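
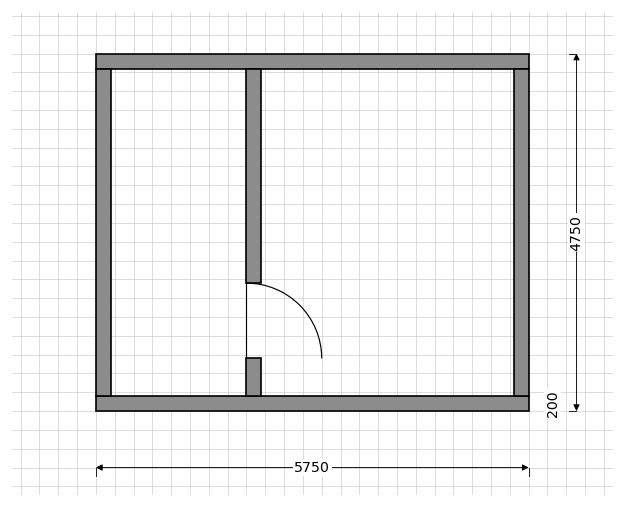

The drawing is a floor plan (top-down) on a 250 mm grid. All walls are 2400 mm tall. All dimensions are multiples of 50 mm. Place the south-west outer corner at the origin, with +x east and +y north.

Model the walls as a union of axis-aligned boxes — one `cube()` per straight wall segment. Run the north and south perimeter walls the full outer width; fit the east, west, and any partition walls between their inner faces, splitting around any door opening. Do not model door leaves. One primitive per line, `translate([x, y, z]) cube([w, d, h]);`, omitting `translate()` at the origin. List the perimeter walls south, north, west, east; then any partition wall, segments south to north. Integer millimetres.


cube([5750, 200, 2400]);
translate([0, 4550, 0]) cube([5750, 200, 2400]);
translate([0, 200, 0]) cube([200, 4350, 2400]);
translate([5550, 200, 0]) cube([200, 4350, 2400]);
translate([2000, 200, 0]) cube([200, 500, 2400]);
translate([2000, 1700, 0]) cube([200, 2850, 2400]);


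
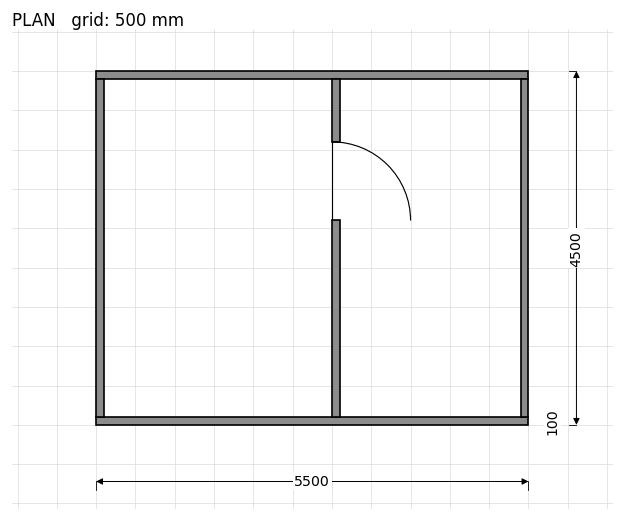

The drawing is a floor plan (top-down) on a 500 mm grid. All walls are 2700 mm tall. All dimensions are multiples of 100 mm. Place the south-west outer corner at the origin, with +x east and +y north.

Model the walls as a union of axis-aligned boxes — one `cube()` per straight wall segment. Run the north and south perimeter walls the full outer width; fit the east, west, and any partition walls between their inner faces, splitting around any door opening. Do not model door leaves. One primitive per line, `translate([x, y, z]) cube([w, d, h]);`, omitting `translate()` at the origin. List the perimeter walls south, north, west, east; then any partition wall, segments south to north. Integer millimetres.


cube([5500, 100, 2700]);
translate([0, 4400, 0]) cube([5500, 100, 2700]);
translate([0, 100, 0]) cube([100, 4300, 2700]);
translate([5400, 100, 0]) cube([100, 4300, 2700]);
translate([3000, 100, 0]) cube([100, 2500, 2700]);
translate([3000, 3600, 0]) cube([100, 800, 2700]);


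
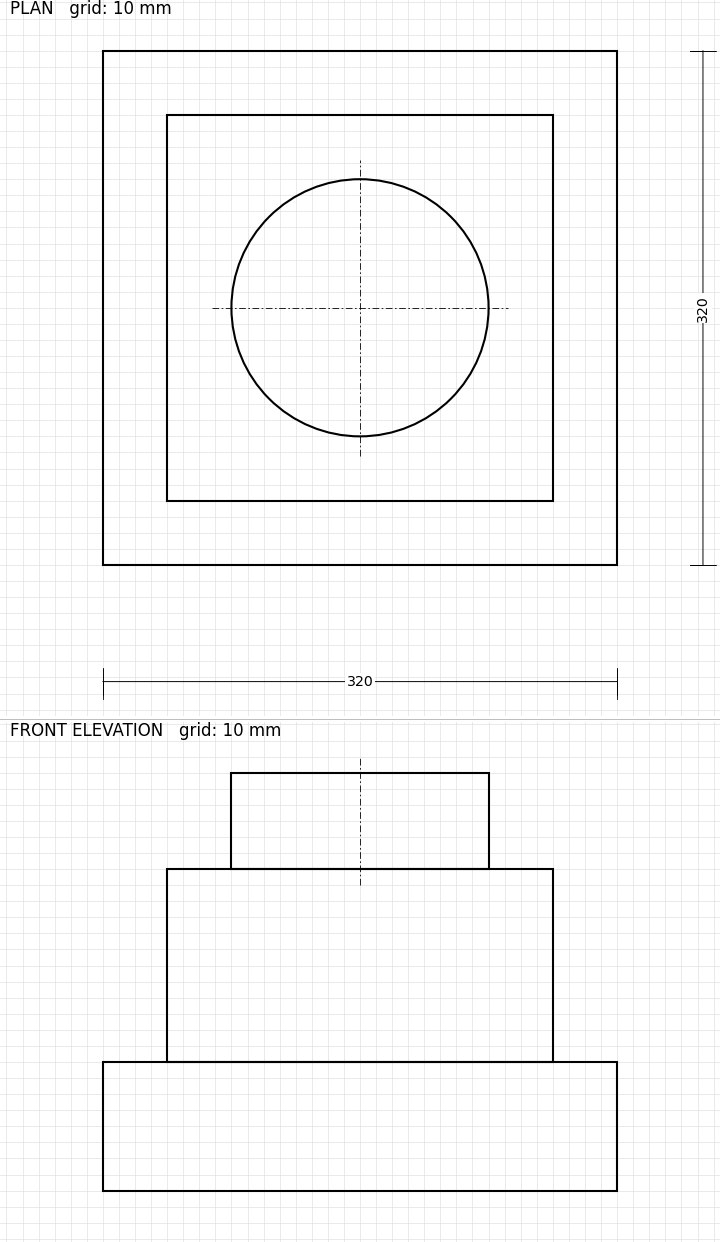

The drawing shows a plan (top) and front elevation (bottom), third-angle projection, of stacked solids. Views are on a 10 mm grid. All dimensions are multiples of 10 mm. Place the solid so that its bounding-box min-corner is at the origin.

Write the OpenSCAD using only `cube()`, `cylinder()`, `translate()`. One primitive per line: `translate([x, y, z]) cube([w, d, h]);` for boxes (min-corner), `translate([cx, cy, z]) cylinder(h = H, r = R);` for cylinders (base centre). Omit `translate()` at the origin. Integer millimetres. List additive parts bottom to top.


cube([320, 320, 80]);
translate([40, 40, 80]) cube([240, 240, 120]);
translate([160, 160, 200]) cylinder(h = 60, r = 80);


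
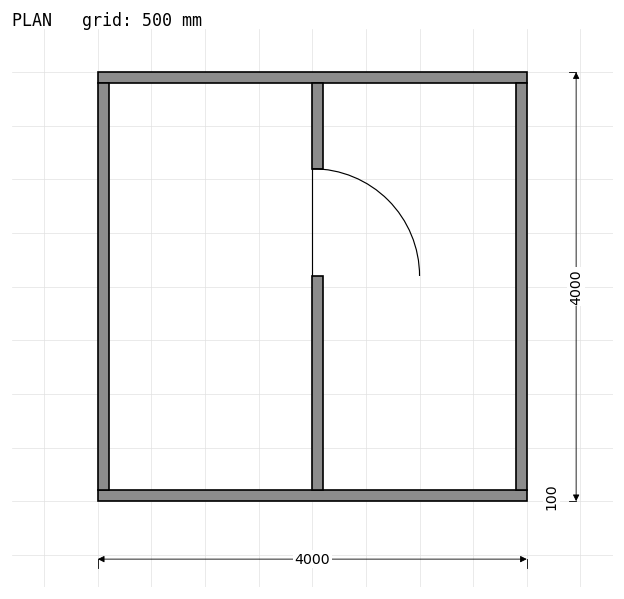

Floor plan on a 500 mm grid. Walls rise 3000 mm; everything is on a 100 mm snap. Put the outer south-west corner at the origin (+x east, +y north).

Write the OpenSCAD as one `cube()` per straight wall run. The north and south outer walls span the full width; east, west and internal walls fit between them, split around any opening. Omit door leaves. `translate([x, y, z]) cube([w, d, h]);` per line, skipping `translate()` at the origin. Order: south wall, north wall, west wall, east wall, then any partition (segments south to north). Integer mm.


cube([4000, 100, 3000]);
translate([0, 3900, 0]) cube([4000, 100, 3000]);
translate([0, 100, 0]) cube([100, 3800, 3000]);
translate([3900, 100, 0]) cube([100, 3800, 3000]);
translate([2000, 100, 0]) cube([100, 2000, 3000]);
translate([2000, 3100, 0]) cube([100, 800, 3000]);


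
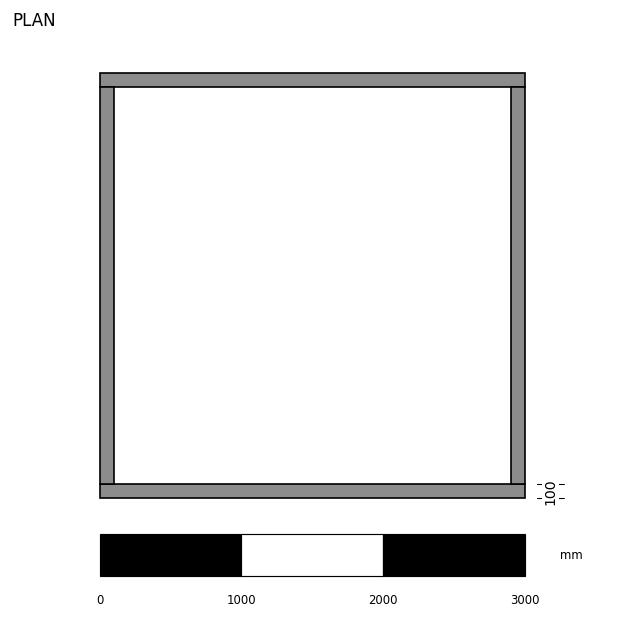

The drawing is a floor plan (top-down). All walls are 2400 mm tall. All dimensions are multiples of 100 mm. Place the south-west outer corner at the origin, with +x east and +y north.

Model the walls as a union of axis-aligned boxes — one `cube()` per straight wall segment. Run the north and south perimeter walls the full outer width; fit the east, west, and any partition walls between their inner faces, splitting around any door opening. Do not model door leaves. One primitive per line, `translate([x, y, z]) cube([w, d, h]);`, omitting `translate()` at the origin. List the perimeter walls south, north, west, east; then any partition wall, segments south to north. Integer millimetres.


cube([3000, 100, 2400]);
translate([0, 2900, 0]) cube([3000, 100, 2400]);
translate([0, 100, 0]) cube([100, 2800, 2400]);
translate([2900, 100, 0]) cube([100, 2800, 2400]);


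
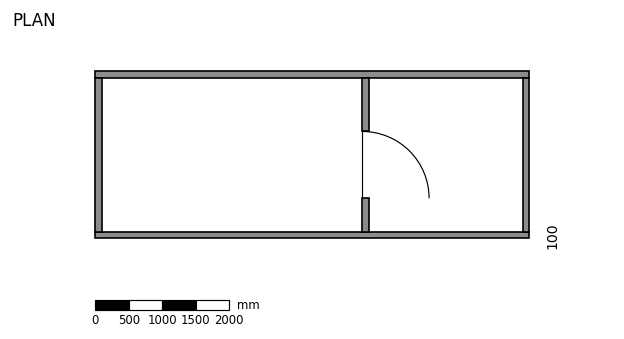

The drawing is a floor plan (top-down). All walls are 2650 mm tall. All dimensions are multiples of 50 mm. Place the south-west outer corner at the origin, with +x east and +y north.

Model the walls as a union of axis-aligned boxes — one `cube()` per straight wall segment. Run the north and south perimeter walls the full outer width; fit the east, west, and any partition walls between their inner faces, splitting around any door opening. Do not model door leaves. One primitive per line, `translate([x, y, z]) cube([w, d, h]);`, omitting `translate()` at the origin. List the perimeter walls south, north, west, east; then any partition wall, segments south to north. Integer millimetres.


cube([6500, 100, 2650]);
translate([0, 2400, 0]) cube([6500, 100, 2650]);
translate([0, 100, 0]) cube([100, 2300, 2650]);
translate([6400, 100, 0]) cube([100, 2300, 2650]);
translate([4000, 100, 0]) cube([100, 500, 2650]);
translate([4000, 1600, 0]) cube([100, 800, 2650]);


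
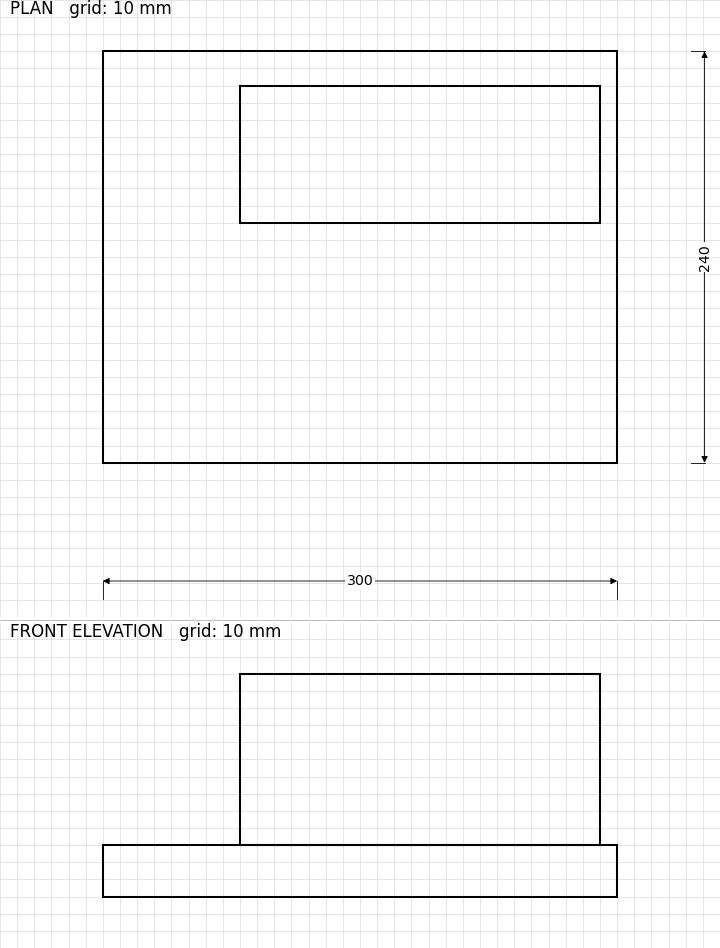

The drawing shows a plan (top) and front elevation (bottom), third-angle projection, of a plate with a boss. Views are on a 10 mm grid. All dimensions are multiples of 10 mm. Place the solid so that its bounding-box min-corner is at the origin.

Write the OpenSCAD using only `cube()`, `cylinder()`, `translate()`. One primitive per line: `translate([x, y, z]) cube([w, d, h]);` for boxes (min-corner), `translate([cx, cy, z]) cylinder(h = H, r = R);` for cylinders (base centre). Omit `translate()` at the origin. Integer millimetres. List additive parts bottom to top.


cube([300, 240, 30]);
translate([80, 140, 30]) cube([210, 80, 100]);


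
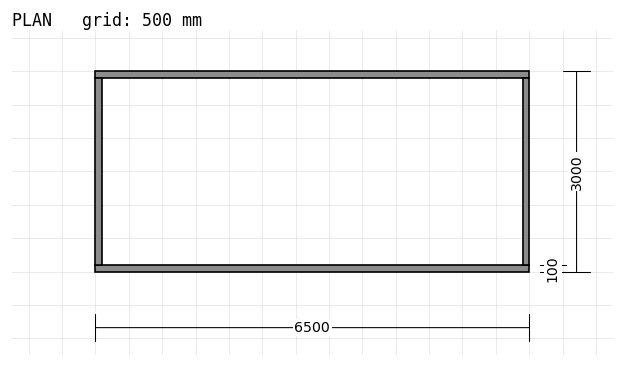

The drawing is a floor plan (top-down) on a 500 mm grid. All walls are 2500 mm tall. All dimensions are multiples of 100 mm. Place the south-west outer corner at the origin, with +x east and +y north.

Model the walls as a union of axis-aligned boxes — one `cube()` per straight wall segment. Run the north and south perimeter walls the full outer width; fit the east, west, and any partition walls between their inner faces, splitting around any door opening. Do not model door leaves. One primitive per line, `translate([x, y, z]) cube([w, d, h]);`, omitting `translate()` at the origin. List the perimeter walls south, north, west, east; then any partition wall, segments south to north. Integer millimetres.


cube([6500, 100, 2500]);
translate([0, 2900, 0]) cube([6500, 100, 2500]);
translate([0, 100, 0]) cube([100, 2800, 2500]);
translate([6400, 100, 0]) cube([100, 2800, 2500]);


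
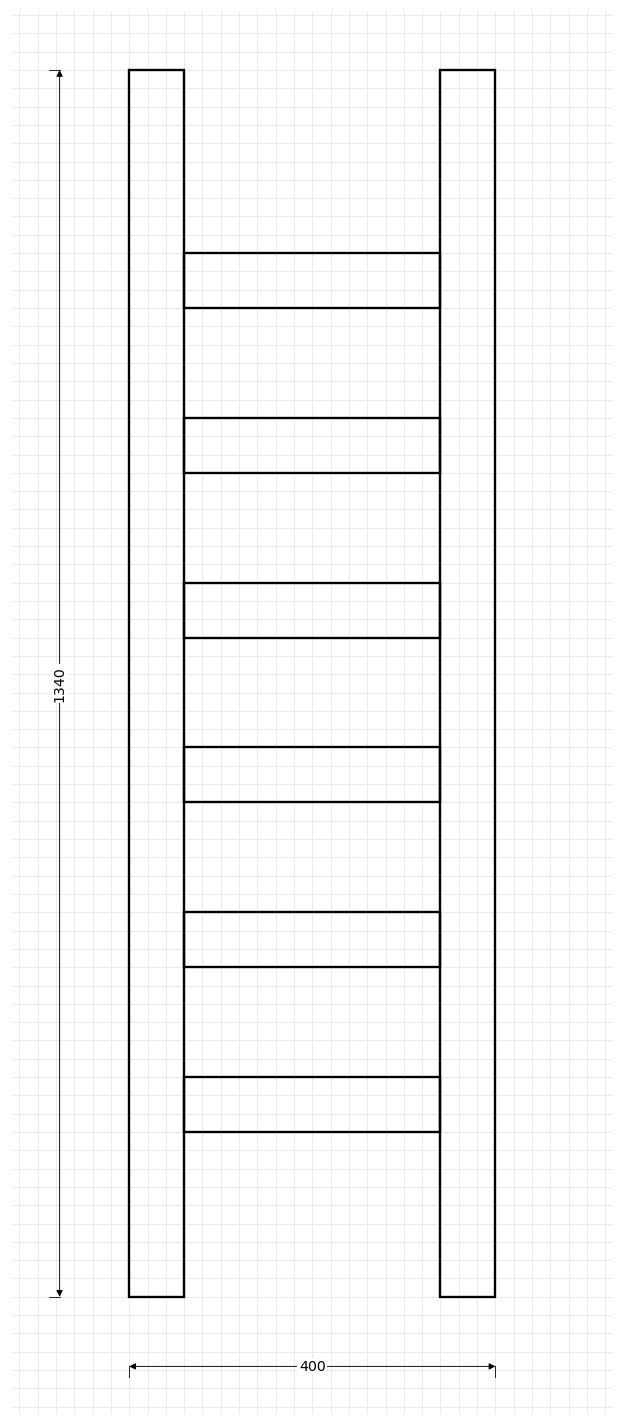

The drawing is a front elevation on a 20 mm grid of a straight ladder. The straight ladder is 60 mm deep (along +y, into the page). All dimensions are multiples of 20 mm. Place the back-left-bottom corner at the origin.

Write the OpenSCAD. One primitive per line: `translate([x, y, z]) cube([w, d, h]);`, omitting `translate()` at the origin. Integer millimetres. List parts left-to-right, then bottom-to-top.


cube([60, 60, 1340]);
translate([60, 0, 180]) cube([280, 60, 60]);
translate([60, 0, 360]) cube([280, 60, 60]);
translate([60, 0, 540]) cube([280, 60, 60]);
translate([60, 0, 720]) cube([280, 60, 60]);
translate([60, 0, 900]) cube([280, 60, 60]);
translate([60, 0, 1080]) cube([280, 60, 60]);
translate([340, 0, 0]) cube([60, 60, 1340]);


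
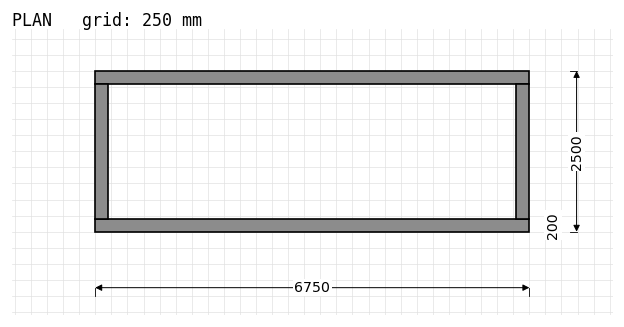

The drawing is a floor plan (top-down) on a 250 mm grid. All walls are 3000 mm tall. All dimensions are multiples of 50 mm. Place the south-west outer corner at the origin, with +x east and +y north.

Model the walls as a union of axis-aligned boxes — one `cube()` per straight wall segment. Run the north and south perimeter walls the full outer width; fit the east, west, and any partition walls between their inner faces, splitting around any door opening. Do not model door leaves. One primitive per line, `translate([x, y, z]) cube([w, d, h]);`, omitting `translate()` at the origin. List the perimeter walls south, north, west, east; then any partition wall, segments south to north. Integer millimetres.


cube([6750, 200, 3000]);
translate([0, 2300, 0]) cube([6750, 200, 3000]);
translate([0, 200, 0]) cube([200, 2100, 3000]);
translate([6550, 200, 0]) cube([200, 2100, 3000]);


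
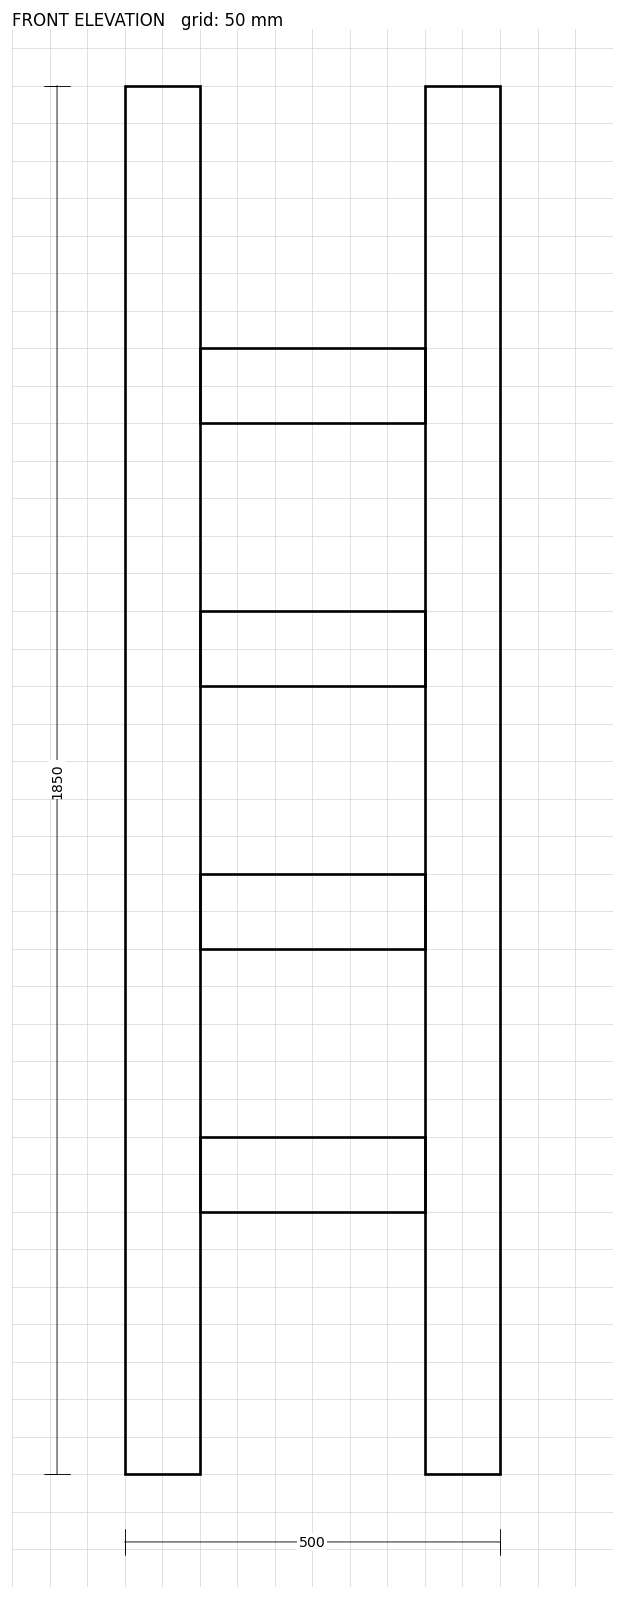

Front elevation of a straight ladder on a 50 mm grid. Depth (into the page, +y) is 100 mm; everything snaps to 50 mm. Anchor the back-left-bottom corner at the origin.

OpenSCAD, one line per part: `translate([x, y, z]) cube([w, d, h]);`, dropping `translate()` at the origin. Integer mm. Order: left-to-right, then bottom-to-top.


cube([100, 100, 1850]);
translate([100, 0, 350]) cube([300, 100, 100]);
translate([100, 0, 700]) cube([300, 100, 100]);
translate([100, 0, 1050]) cube([300, 100, 100]);
translate([100, 0, 1400]) cube([300, 100, 100]);
translate([400, 0, 0]) cube([100, 100, 1850]);


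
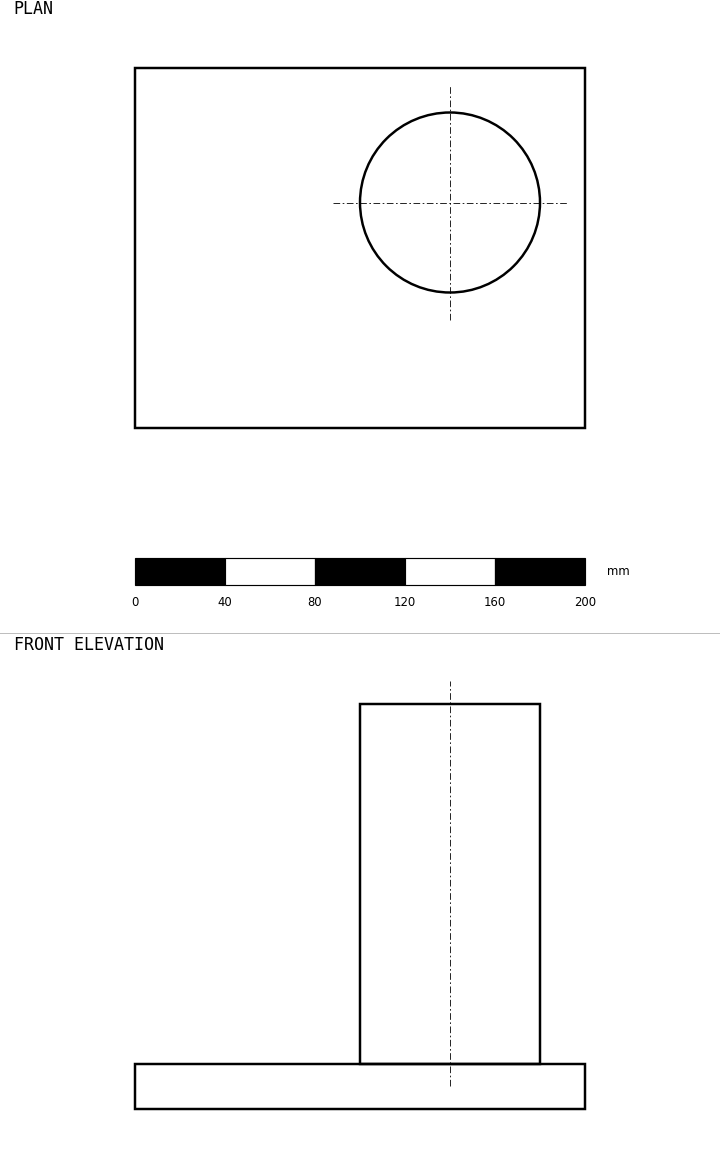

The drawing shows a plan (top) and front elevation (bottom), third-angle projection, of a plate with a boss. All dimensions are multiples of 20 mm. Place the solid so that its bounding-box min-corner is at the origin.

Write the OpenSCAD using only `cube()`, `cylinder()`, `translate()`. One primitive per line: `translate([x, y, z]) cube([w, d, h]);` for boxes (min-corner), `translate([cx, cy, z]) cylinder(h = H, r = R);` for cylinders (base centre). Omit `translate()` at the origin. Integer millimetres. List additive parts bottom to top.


cube([200, 160, 20]);
translate([140, 100, 20]) cylinder(h = 160, r = 40);


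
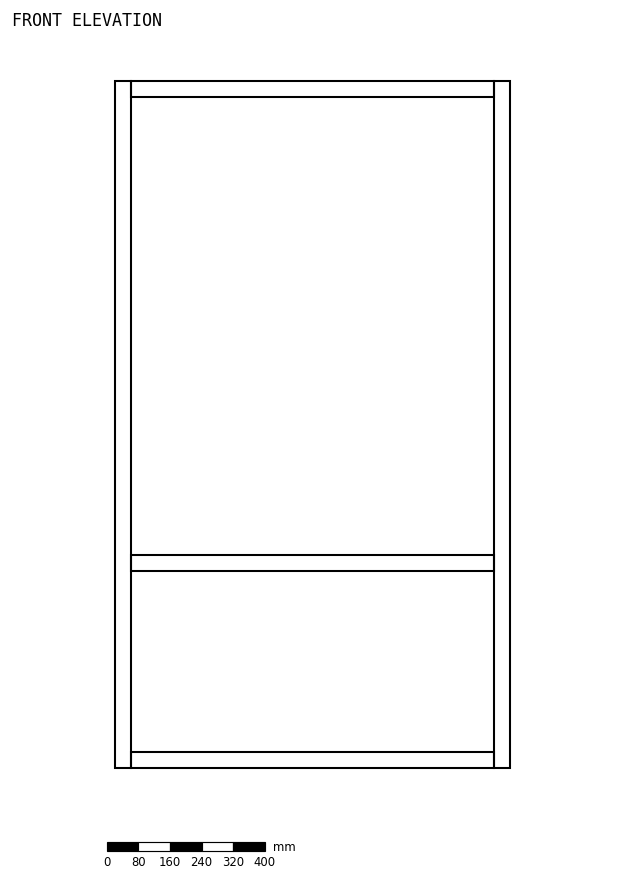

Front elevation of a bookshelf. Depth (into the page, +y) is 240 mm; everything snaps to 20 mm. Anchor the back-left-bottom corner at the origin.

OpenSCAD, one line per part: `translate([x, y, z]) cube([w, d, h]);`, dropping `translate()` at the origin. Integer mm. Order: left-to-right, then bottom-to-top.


cube([40, 240, 1740]);
translate([40, 0, 0]) cube([920, 240, 40]);
translate([40, 0, 500]) cube([920, 240, 40]);
translate([40, 0, 1700]) cube([920, 240, 40]);
translate([960, 0, 0]) cube([40, 240, 1740]);


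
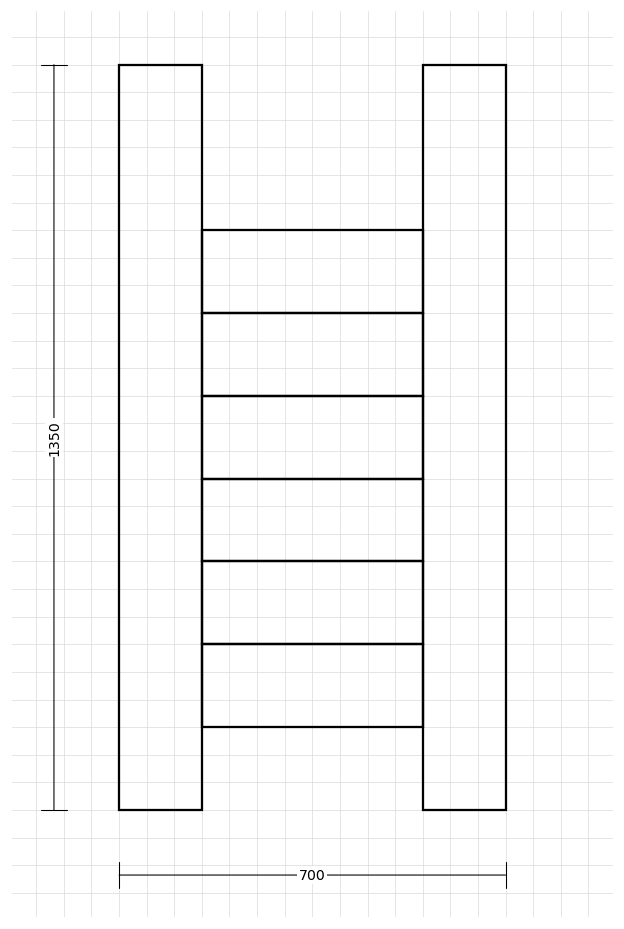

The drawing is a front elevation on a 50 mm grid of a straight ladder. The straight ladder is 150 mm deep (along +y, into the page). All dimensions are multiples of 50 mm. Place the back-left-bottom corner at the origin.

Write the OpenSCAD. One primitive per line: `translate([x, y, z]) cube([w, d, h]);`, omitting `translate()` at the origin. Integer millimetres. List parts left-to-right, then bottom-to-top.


cube([150, 150, 1350]);
translate([150, 0, 150]) cube([400, 150, 150]);
translate([150, 0, 300]) cube([400, 150, 150]);
translate([150, 0, 450]) cube([400, 150, 150]);
translate([150, 0, 600]) cube([400, 150, 150]);
translate([150, 0, 750]) cube([400, 150, 150]);
translate([150, 0, 900]) cube([400, 150, 150]);
translate([550, 0, 0]) cube([150, 150, 1350]);


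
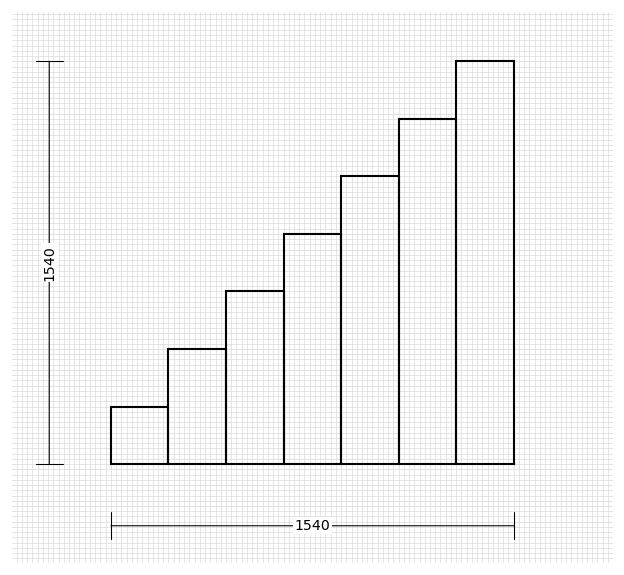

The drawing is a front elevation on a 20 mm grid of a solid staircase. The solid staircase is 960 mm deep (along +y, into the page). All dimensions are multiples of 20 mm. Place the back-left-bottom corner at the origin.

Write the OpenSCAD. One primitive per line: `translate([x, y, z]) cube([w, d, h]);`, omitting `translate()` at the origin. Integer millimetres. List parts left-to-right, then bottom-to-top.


cube([220, 960, 220]);
translate([220, 0, 0]) cube([220, 960, 440]);
translate([440, 0, 0]) cube([220, 960, 660]);
translate([660, 0, 0]) cube([220, 960, 880]);
translate([880, 0, 0]) cube([220, 960, 1100]);
translate([1100, 0, 0]) cube([220, 960, 1320]);
translate([1320, 0, 0]) cube([220, 960, 1540]);


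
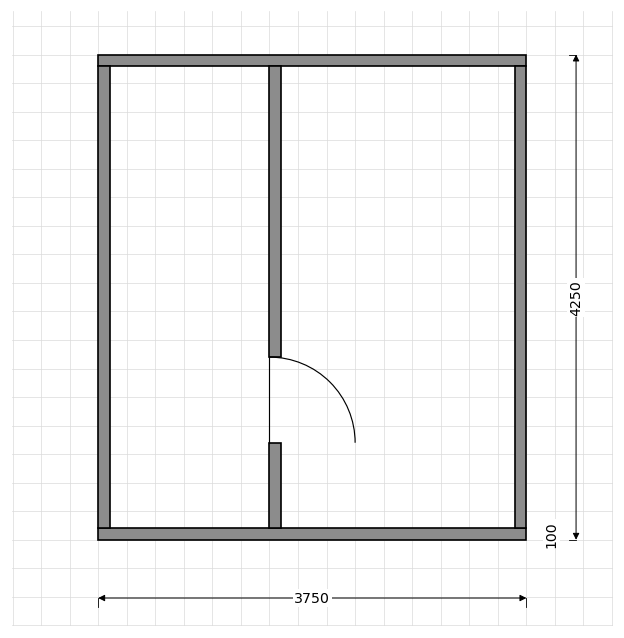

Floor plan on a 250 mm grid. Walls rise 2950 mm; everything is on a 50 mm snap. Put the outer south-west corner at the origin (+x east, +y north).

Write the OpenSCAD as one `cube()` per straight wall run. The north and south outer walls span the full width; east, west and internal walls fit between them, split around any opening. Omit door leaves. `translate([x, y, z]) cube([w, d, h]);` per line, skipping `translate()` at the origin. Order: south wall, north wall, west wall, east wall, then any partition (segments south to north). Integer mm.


cube([3750, 100, 2950]);
translate([0, 4150, 0]) cube([3750, 100, 2950]);
translate([0, 100, 0]) cube([100, 4050, 2950]);
translate([3650, 100, 0]) cube([100, 4050, 2950]);
translate([1500, 100, 0]) cube([100, 750, 2950]);
translate([1500, 1600, 0]) cube([100, 2550, 2950]);


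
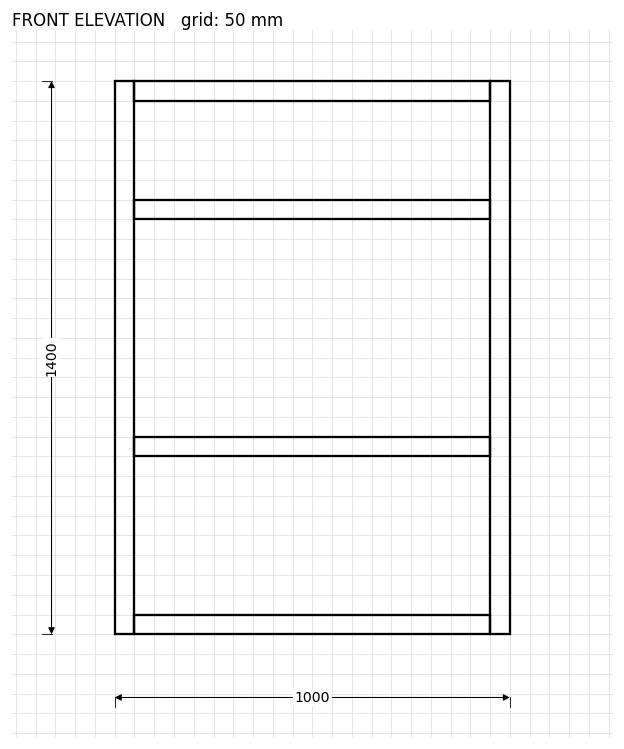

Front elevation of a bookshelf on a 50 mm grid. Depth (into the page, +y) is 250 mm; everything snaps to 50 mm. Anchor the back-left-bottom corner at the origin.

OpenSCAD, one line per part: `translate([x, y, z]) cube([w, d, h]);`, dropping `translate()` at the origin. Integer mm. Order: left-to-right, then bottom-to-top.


cube([50, 250, 1400]);
translate([50, 0, 0]) cube([900, 250, 50]);
translate([50, 0, 450]) cube([900, 250, 50]);
translate([50, 0, 1050]) cube([900, 250, 50]);
translate([50, 0, 1350]) cube([900, 250, 50]);
translate([950, 0, 0]) cube([50, 250, 1400]);


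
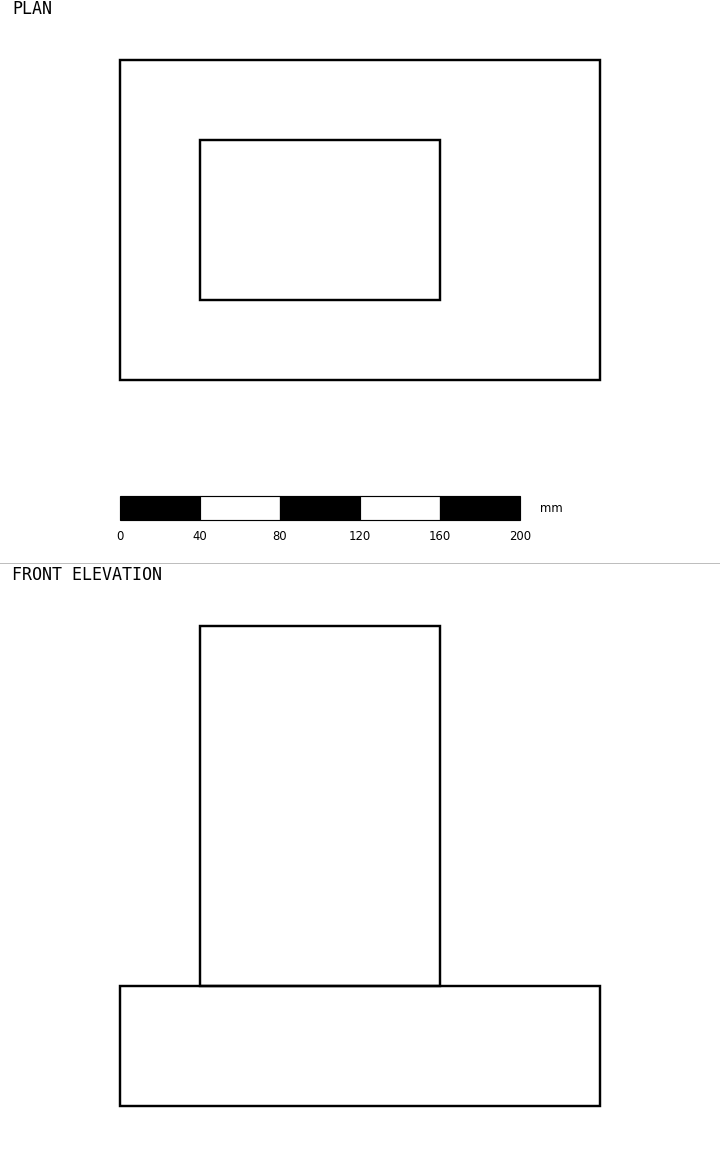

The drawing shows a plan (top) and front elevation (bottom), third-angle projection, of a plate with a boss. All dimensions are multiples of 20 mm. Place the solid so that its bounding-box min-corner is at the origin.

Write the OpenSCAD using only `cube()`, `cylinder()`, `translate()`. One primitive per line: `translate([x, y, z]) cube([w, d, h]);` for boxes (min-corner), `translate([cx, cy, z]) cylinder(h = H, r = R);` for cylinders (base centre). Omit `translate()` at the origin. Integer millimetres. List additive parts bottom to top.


cube([240, 160, 60]);
translate([40, 40, 60]) cube([120, 80, 180]);


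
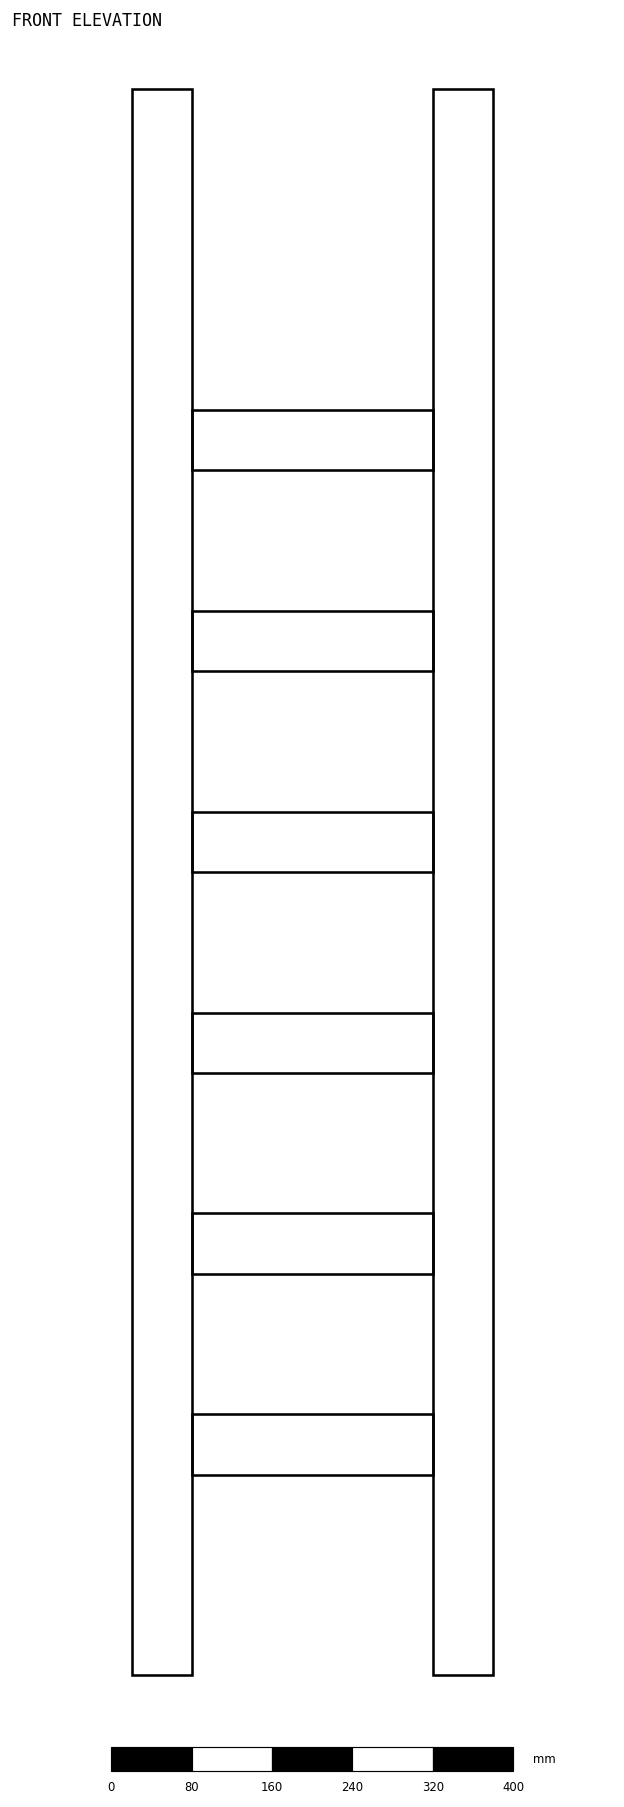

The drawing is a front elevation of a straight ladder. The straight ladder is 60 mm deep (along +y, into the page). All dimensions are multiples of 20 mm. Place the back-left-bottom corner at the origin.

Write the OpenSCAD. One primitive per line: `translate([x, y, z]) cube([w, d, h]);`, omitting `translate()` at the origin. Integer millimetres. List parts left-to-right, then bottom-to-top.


cube([60, 60, 1580]);
translate([60, 0, 200]) cube([240, 60, 60]);
translate([60, 0, 400]) cube([240, 60, 60]);
translate([60, 0, 600]) cube([240, 60, 60]);
translate([60, 0, 800]) cube([240, 60, 60]);
translate([60, 0, 1000]) cube([240, 60, 60]);
translate([60, 0, 1200]) cube([240, 60, 60]);
translate([300, 0, 0]) cube([60, 60, 1580]);


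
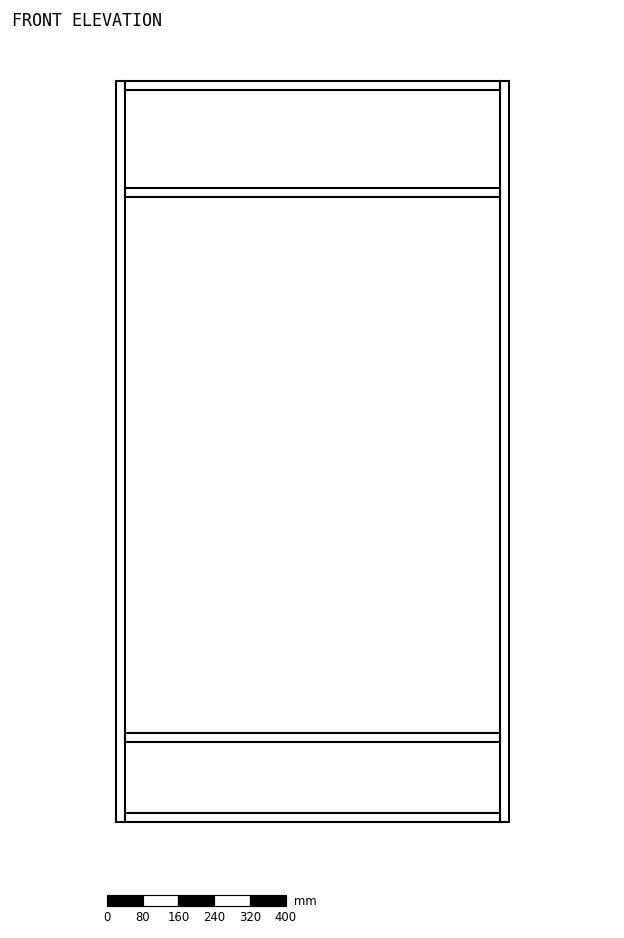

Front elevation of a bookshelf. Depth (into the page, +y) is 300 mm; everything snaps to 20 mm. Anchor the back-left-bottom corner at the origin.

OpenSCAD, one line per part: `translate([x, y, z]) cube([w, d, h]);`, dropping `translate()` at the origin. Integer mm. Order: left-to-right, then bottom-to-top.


cube([20, 300, 1660]);
translate([20, 0, 0]) cube([840, 300, 20]);
translate([20, 0, 180]) cube([840, 300, 20]);
translate([20, 0, 1400]) cube([840, 300, 20]);
translate([20, 0, 1640]) cube([840, 300, 20]);
translate([860, 0, 0]) cube([20, 300, 1660]);


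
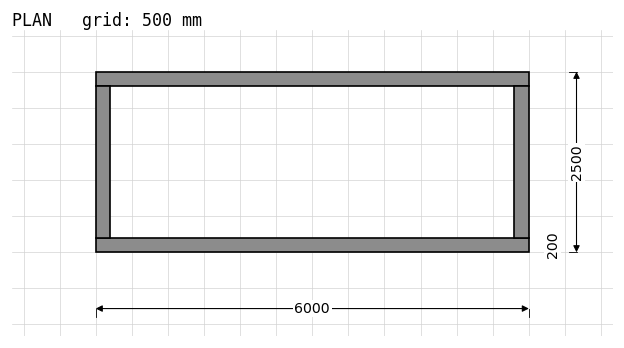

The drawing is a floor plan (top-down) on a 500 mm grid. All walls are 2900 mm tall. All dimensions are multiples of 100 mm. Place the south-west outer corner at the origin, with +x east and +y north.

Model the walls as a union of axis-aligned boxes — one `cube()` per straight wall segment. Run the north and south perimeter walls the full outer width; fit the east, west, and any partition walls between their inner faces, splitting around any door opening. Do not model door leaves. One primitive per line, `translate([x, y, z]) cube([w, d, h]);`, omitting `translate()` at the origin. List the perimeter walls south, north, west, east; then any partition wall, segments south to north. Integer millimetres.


cube([6000, 200, 2900]);
translate([0, 2300, 0]) cube([6000, 200, 2900]);
translate([0, 200, 0]) cube([200, 2100, 2900]);
translate([5800, 200, 0]) cube([200, 2100, 2900]);


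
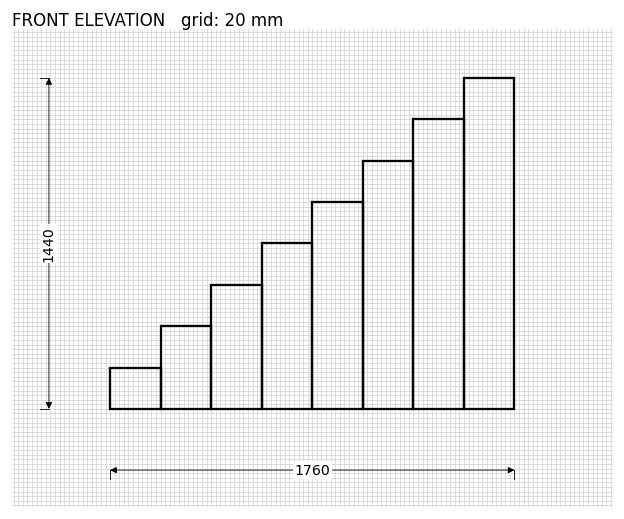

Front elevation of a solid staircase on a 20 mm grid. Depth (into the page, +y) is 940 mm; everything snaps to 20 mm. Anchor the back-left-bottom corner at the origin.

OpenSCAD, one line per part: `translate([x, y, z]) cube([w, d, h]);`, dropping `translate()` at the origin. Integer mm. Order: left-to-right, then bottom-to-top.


cube([220, 940, 180]);
translate([220, 0, 0]) cube([220, 940, 360]);
translate([440, 0, 0]) cube([220, 940, 540]);
translate([660, 0, 0]) cube([220, 940, 720]);
translate([880, 0, 0]) cube([220, 940, 900]);
translate([1100, 0, 0]) cube([220, 940, 1080]);
translate([1320, 0, 0]) cube([220, 940, 1260]);
translate([1540, 0, 0]) cube([220, 940, 1440]);


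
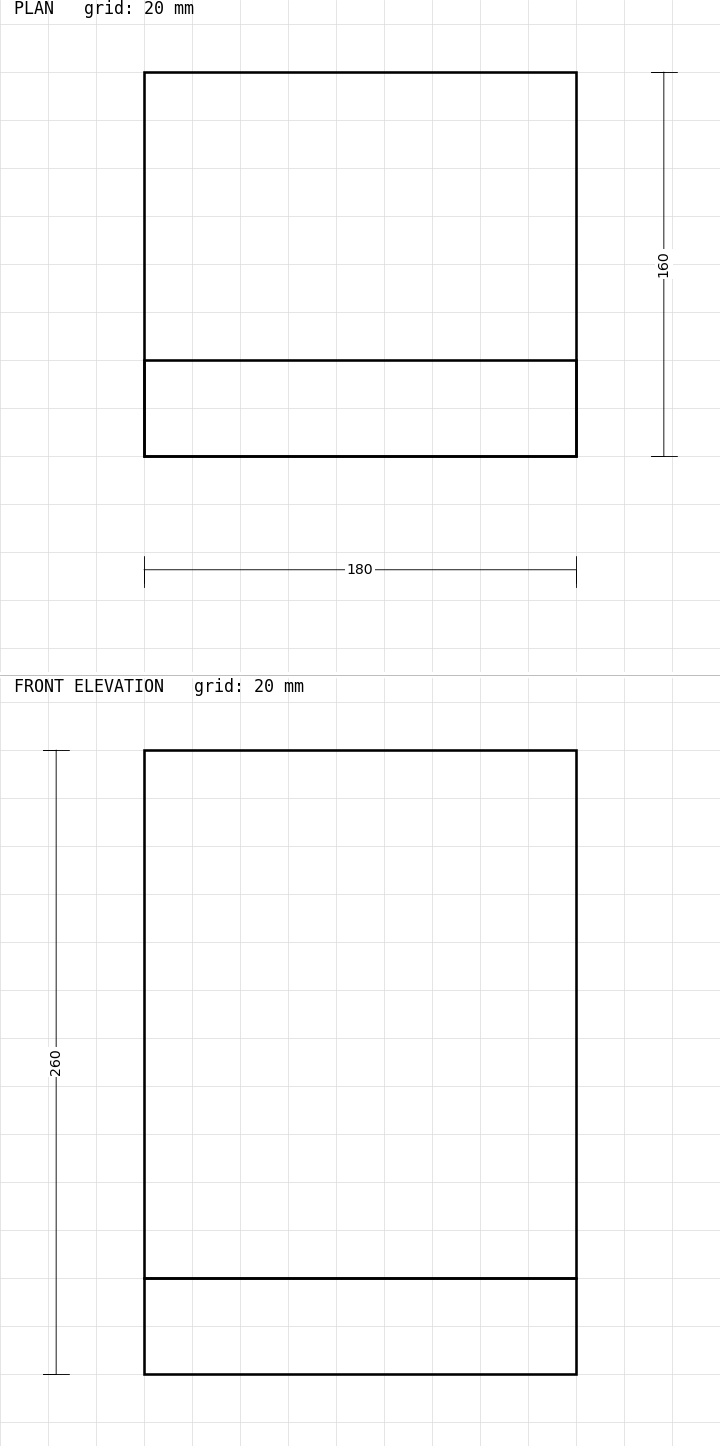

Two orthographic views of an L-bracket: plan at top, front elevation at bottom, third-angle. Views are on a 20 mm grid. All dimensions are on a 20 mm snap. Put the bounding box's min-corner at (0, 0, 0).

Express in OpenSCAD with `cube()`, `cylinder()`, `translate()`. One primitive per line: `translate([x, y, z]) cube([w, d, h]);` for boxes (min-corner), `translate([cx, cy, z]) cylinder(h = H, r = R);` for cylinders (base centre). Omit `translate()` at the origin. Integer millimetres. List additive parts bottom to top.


cube([180, 160, 40]);
translate([0, 0, 40]) cube([180, 40, 220]);


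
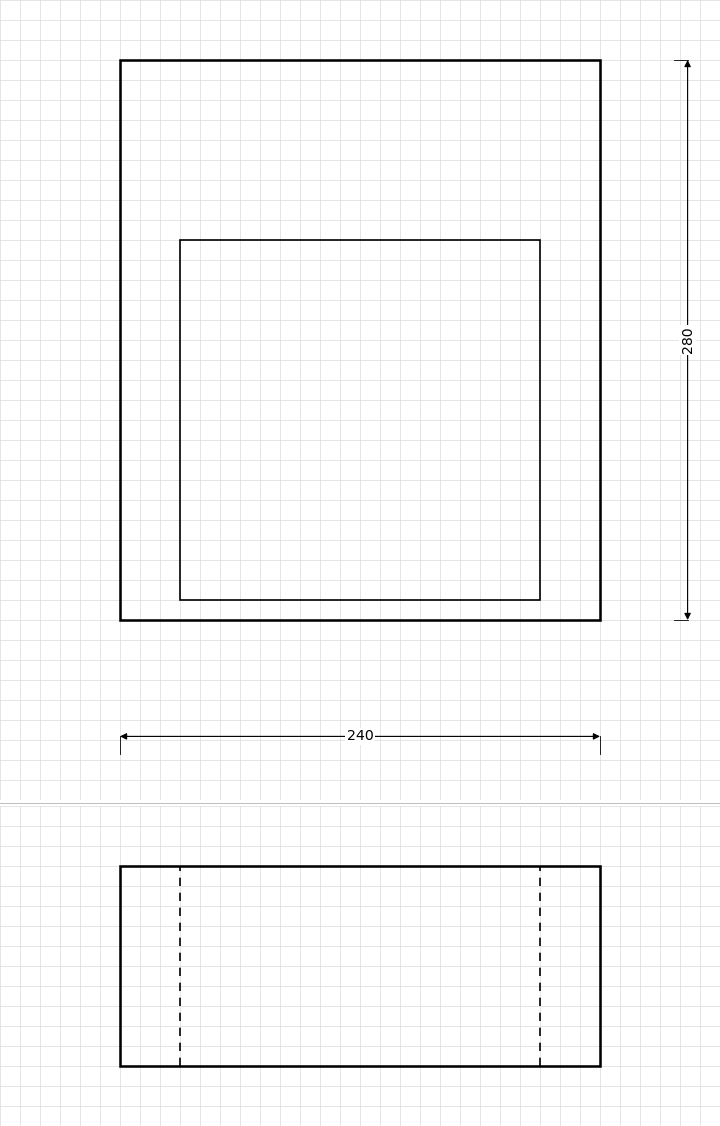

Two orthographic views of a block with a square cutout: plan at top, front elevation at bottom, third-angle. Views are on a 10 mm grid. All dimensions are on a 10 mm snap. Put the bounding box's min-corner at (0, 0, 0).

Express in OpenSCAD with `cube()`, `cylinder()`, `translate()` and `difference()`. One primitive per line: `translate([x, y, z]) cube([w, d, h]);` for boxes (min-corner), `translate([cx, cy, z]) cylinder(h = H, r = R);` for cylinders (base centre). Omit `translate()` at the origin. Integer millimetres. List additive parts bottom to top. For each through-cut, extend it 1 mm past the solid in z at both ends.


difference() {
  cube([240, 280, 100]);
  translate([30, 10, -1]) cube([180, 180, 102]);
}


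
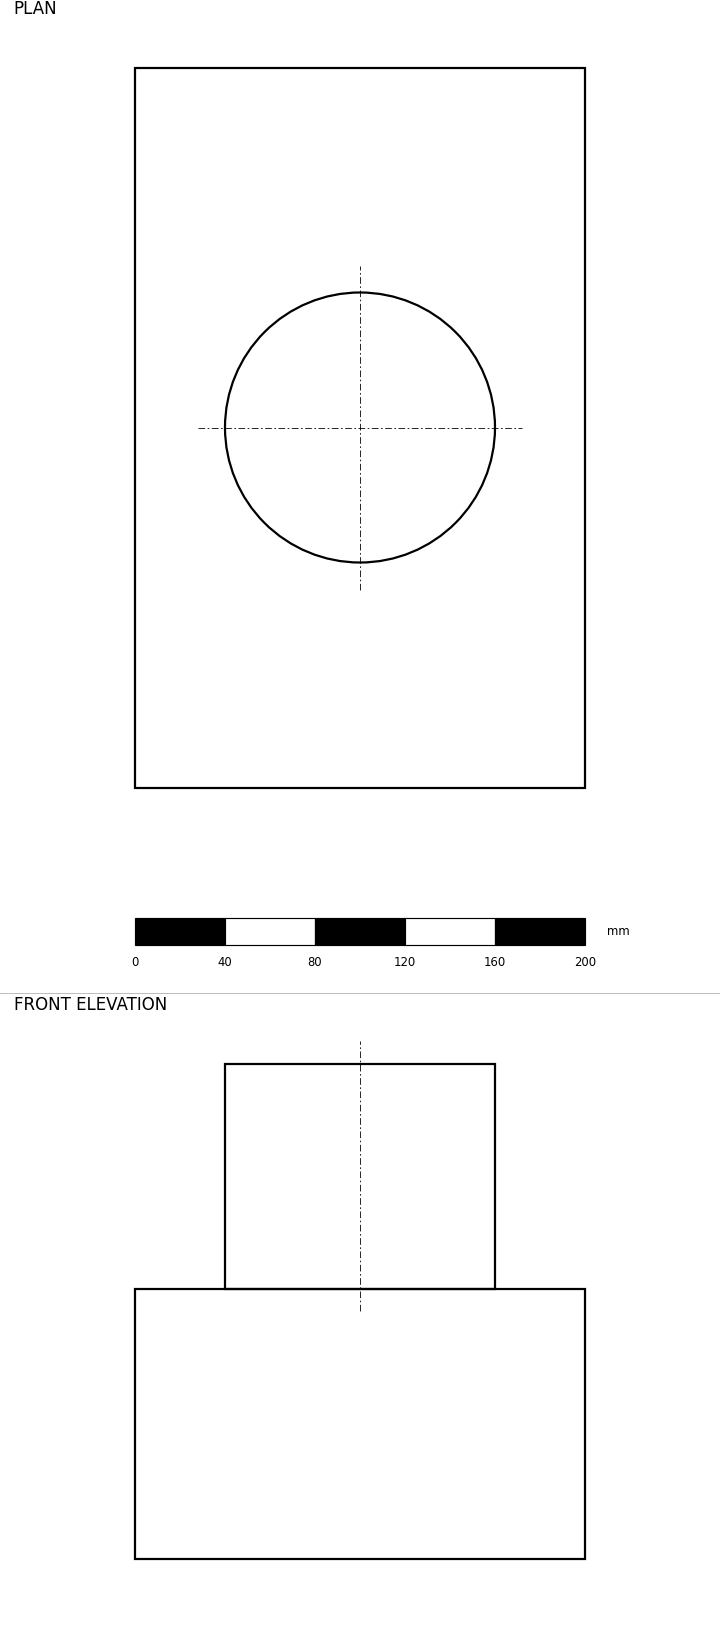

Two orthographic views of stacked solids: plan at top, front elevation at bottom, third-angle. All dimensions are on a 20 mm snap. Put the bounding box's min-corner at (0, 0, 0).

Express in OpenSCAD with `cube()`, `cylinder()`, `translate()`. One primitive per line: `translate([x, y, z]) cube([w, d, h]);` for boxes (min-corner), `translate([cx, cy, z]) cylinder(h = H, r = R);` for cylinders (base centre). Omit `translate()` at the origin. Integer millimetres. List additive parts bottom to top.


cube([200, 320, 120]);
translate([100, 160, 120]) cylinder(h = 100, r = 60);


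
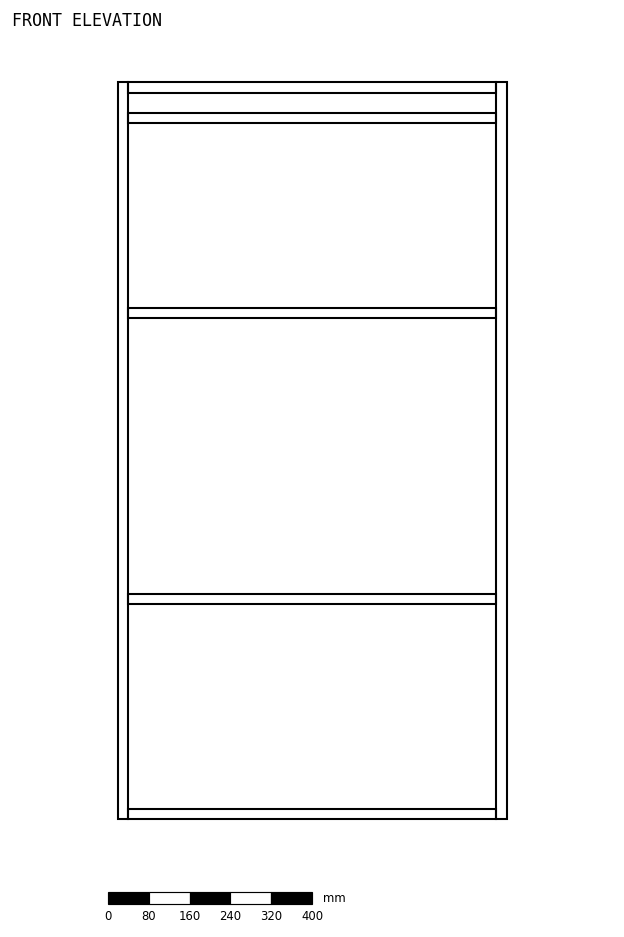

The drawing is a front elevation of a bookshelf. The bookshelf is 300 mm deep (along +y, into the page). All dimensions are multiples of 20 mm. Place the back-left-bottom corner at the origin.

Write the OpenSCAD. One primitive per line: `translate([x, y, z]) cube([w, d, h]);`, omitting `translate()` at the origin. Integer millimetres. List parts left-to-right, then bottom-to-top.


cube([20, 300, 1440]);
translate([20, 0, 0]) cube([720, 300, 20]);
translate([20, 0, 420]) cube([720, 300, 20]);
translate([20, 0, 980]) cube([720, 300, 20]);
translate([20, 0, 1360]) cube([720, 300, 20]);
translate([20, 0, 1420]) cube([720, 300, 20]);
translate([740, 0, 0]) cube([20, 300, 1440]);


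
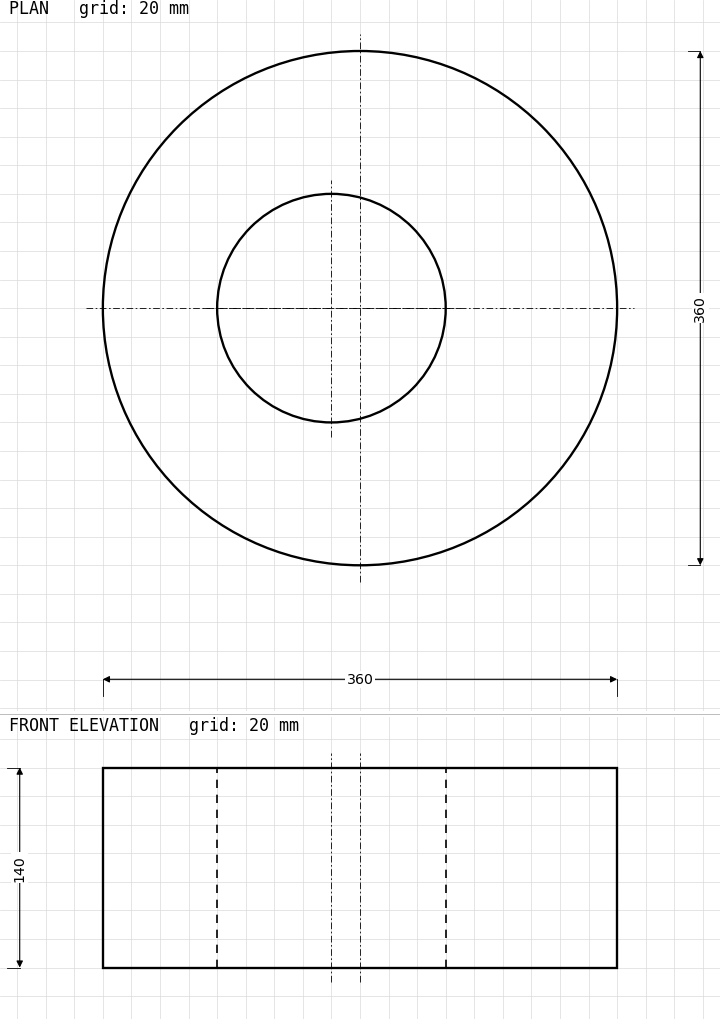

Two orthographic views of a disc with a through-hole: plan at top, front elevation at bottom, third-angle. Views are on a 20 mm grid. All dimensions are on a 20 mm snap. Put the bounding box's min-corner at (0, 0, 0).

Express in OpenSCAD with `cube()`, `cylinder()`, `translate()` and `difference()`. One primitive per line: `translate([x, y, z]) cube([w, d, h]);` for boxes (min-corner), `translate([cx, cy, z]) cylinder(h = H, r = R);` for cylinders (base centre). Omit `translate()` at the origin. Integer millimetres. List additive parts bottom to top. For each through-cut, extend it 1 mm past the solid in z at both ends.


difference() {
  translate([180, 180, 0]) cylinder(h = 140, r = 180);
  translate([160, 180, -1]) cylinder(h = 142, r = 80);
}


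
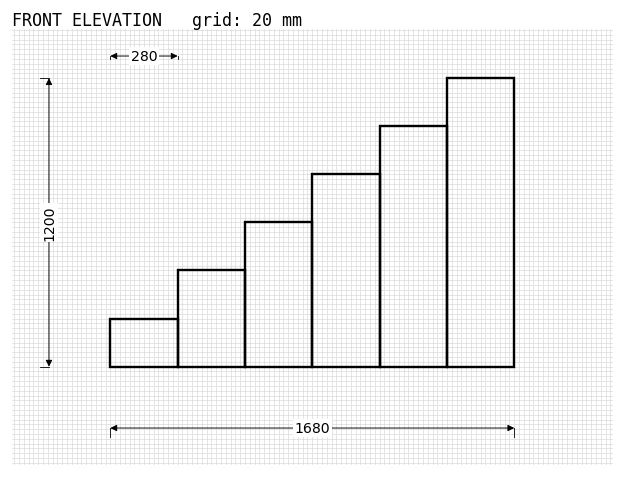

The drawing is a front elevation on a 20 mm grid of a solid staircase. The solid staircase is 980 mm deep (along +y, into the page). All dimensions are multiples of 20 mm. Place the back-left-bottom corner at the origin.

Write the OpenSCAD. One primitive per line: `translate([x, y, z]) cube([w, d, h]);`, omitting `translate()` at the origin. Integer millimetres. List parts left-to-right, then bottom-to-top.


cube([280, 980, 200]);
translate([280, 0, 0]) cube([280, 980, 400]);
translate([560, 0, 0]) cube([280, 980, 600]);
translate([840, 0, 0]) cube([280, 980, 800]);
translate([1120, 0, 0]) cube([280, 980, 1000]);
translate([1400, 0, 0]) cube([280, 980, 1200]);


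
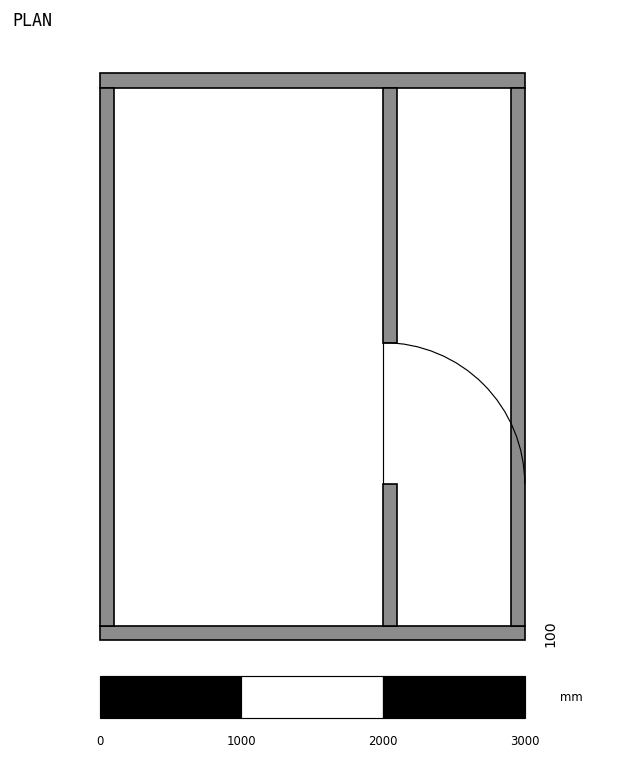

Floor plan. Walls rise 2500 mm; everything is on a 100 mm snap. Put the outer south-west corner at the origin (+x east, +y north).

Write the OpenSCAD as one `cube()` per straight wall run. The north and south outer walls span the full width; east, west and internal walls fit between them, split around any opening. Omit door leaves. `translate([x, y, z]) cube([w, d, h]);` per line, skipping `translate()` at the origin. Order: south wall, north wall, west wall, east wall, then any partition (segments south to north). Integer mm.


cube([3000, 100, 2500]);
translate([0, 3900, 0]) cube([3000, 100, 2500]);
translate([0, 100, 0]) cube([100, 3800, 2500]);
translate([2900, 100, 0]) cube([100, 3800, 2500]);
translate([2000, 100, 0]) cube([100, 1000, 2500]);
translate([2000, 2100, 0]) cube([100, 1800, 2500]);


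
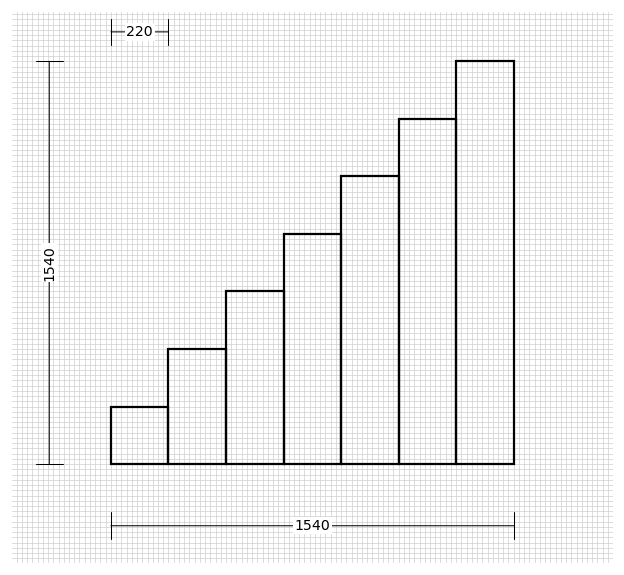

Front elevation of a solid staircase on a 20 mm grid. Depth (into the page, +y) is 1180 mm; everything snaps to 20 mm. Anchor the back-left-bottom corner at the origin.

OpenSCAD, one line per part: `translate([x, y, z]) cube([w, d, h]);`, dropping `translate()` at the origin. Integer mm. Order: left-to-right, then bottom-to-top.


cube([220, 1180, 220]);
translate([220, 0, 0]) cube([220, 1180, 440]);
translate([440, 0, 0]) cube([220, 1180, 660]);
translate([660, 0, 0]) cube([220, 1180, 880]);
translate([880, 0, 0]) cube([220, 1180, 1100]);
translate([1100, 0, 0]) cube([220, 1180, 1320]);
translate([1320, 0, 0]) cube([220, 1180, 1540]);


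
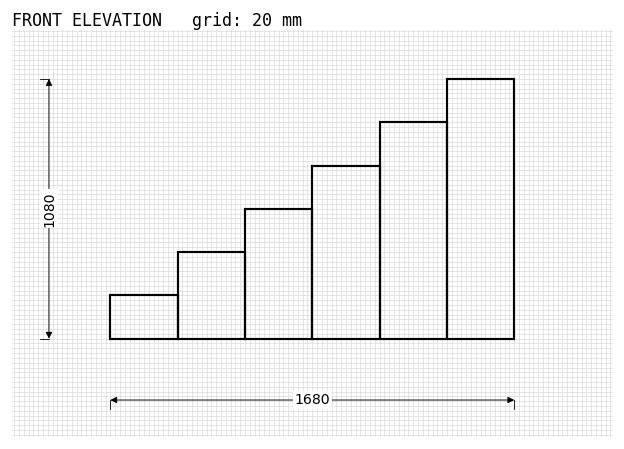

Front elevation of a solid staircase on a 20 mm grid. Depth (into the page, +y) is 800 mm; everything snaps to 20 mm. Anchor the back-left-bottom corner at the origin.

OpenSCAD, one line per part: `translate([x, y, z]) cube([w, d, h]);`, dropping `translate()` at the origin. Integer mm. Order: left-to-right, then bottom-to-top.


cube([280, 800, 180]);
translate([280, 0, 0]) cube([280, 800, 360]);
translate([560, 0, 0]) cube([280, 800, 540]);
translate([840, 0, 0]) cube([280, 800, 720]);
translate([1120, 0, 0]) cube([280, 800, 900]);
translate([1400, 0, 0]) cube([280, 800, 1080]);


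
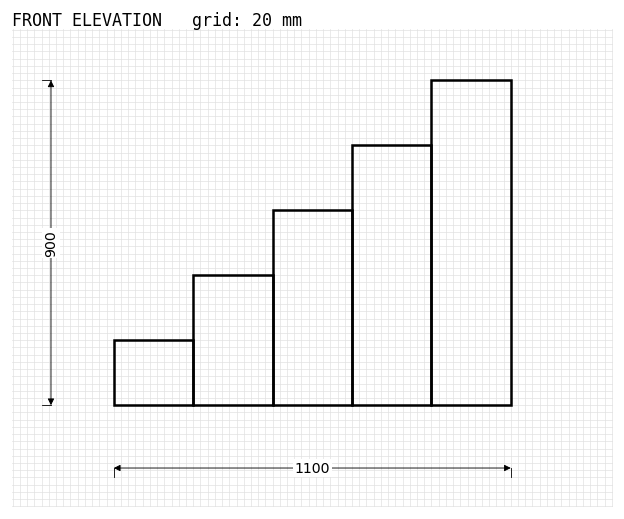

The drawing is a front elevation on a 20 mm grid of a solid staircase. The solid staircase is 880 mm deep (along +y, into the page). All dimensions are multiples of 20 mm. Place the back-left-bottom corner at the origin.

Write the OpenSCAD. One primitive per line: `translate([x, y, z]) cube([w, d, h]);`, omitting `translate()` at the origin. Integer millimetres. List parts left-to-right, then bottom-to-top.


cube([220, 880, 180]);
translate([220, 0, 0]) cube([220, 880, 360]);
translate([440, 0, 0]) cube([220, 880, 540]);
translate([660, 0, 0]) cube([220, 880, 720]);
translate([880, 0, 0]) cube([220, 880, 900]);


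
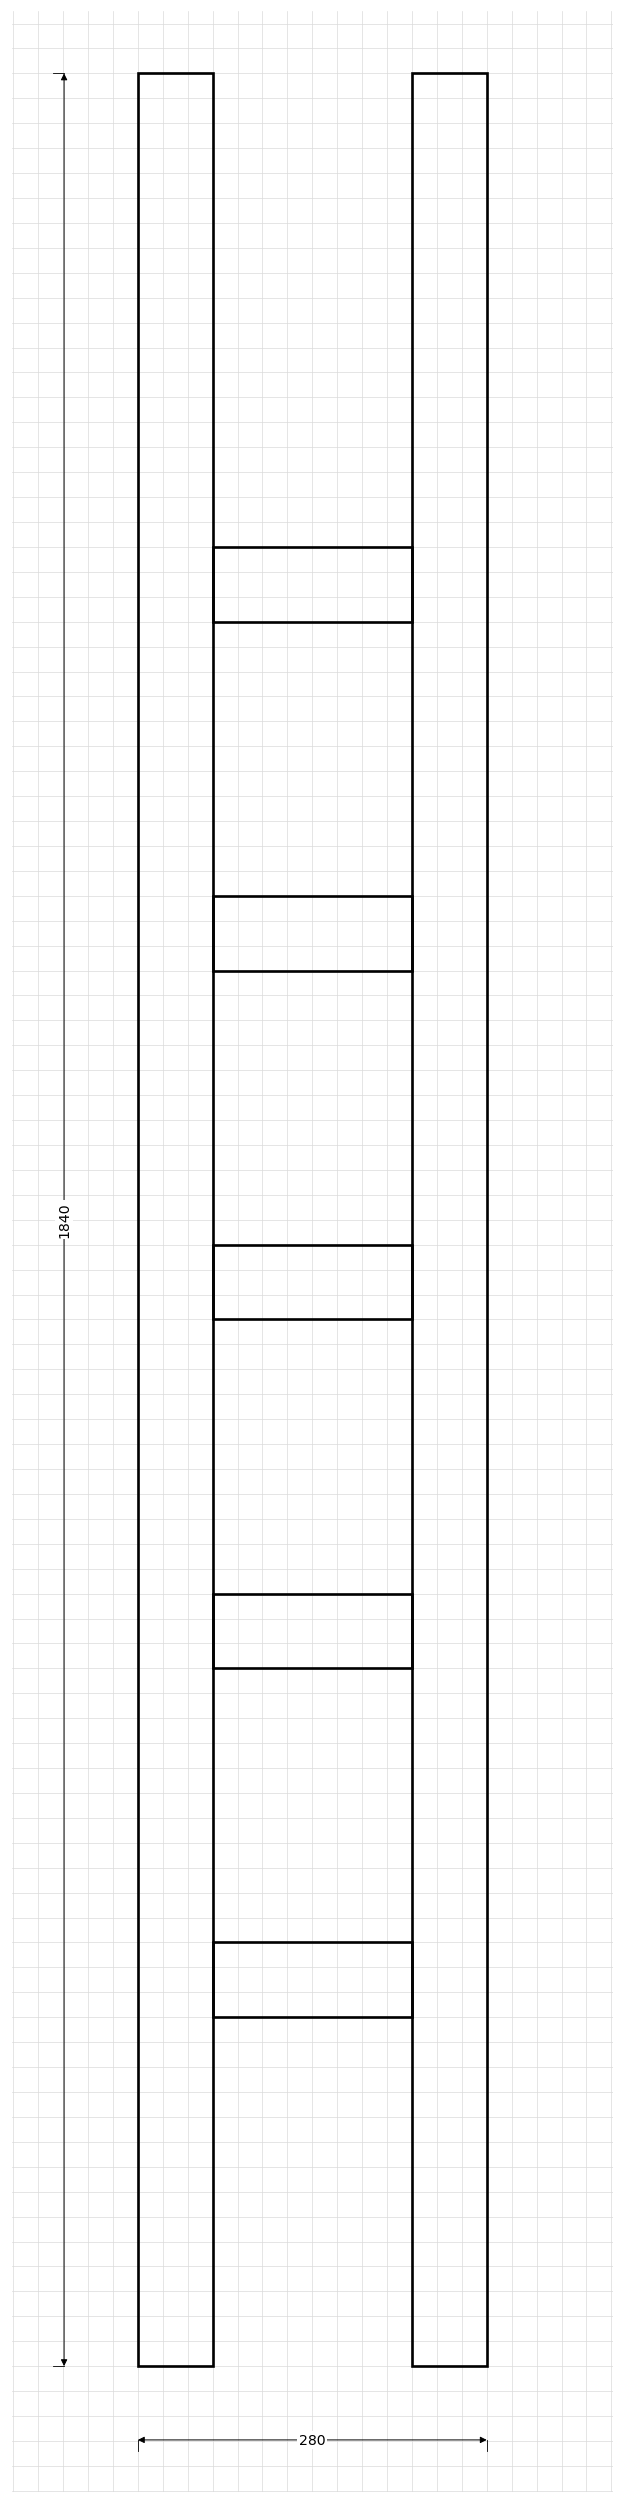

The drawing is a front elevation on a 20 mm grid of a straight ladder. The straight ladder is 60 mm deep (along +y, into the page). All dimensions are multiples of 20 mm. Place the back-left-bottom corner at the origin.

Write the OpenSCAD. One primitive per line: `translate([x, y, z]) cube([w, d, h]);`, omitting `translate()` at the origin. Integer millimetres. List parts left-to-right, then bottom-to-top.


cube([60, 60, 1840]);
translate([60, 0, 280]) cube([160, 60, 60]);
translate([60, 0, 560]) cube([160, 60, 60]);
translate([60, 0, 840]) cube([160, 60, 60]);
translate([60, 0, 1120]) cube([160, 60, 60]);
translate([60, 0, 1400]) cube([160, 60, 60]);
translate([220, 0, 0]) cube([60, 60, 1840]);


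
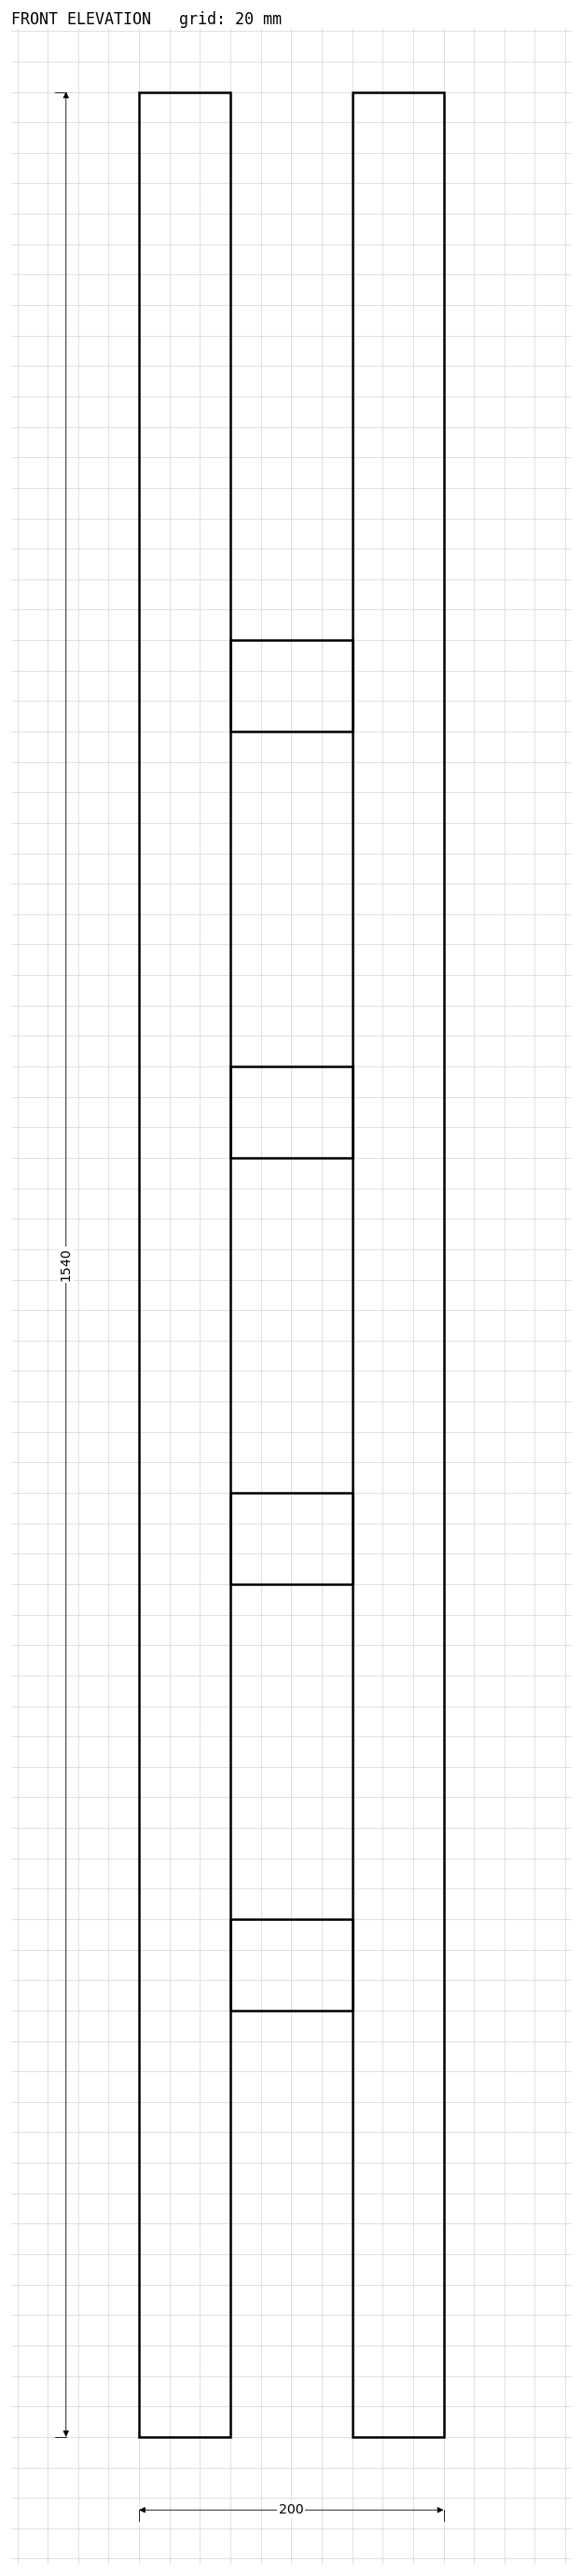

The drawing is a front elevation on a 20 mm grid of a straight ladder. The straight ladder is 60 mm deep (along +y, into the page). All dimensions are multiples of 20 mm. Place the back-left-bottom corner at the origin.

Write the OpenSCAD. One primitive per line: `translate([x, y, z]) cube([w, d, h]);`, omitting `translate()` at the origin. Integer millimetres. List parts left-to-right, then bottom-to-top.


cube([60, 60, 1540]);
translate([60, 0, 280]) cube([80, 60, 60]);
translate([60, 0, 560]) cube([80, 60, 60]);
translate([60, 0, 840]) cube([80, 60, 60]);
translate([60, 0, 1120]) cube([80, 60, 60]);
translate([140, 0, 0]) cube([60, 60, 1540]);


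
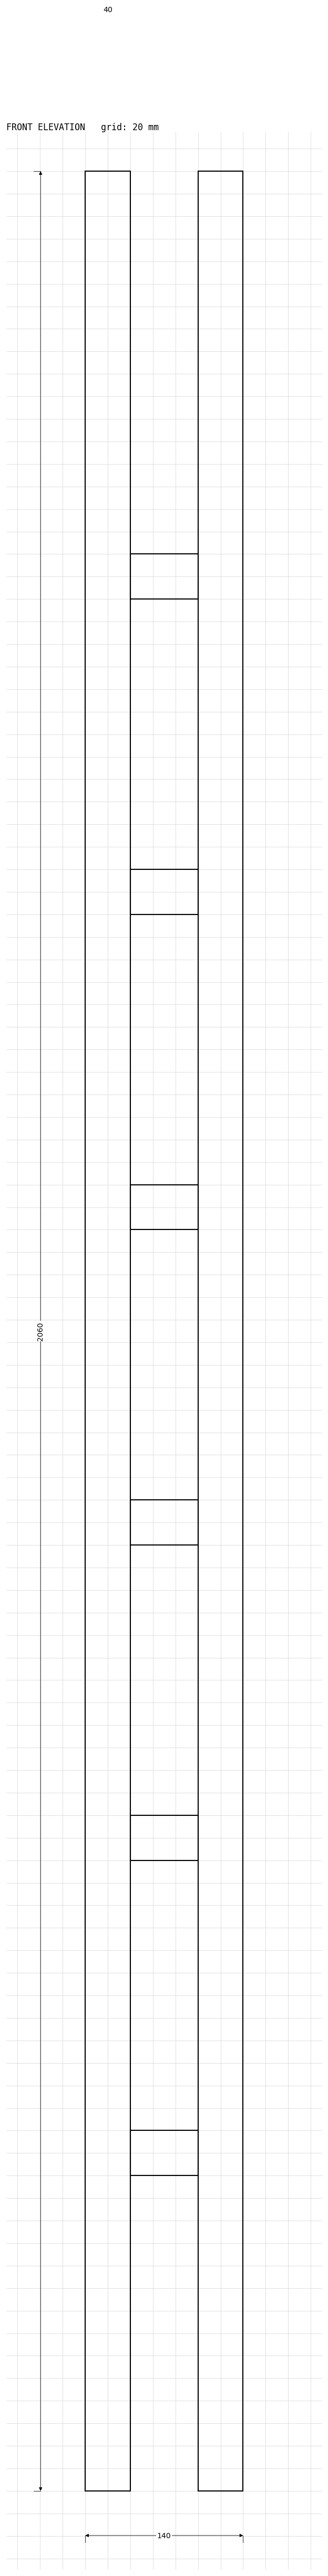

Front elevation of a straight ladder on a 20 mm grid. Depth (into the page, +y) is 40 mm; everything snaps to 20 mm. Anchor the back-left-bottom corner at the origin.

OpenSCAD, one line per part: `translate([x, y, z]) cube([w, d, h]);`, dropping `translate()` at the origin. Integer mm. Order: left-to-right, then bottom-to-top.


cube([40, 40, 2060]);
translate([40, 0, 280]) cube([60, 40, 40]);
translate([40, 0, 560]) cube([60, 40, 40]);
translate([40, 0, 840]) cube([60, 40, 40]);
translate([40, 0, 1120]) cube([60, 40, 40]);
translate([40, 0, 1400]) cube([60, 40, 40]);
translate([40, 0, 1680]) cube([60, 40, 40]);
translate([100, 0, 0]) cube([40, 40, 2060]);
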